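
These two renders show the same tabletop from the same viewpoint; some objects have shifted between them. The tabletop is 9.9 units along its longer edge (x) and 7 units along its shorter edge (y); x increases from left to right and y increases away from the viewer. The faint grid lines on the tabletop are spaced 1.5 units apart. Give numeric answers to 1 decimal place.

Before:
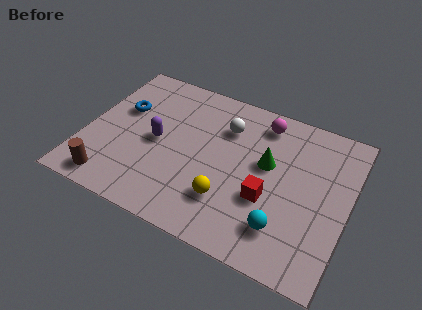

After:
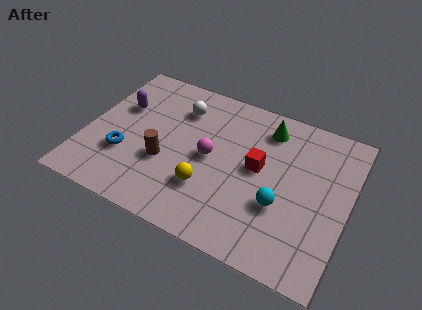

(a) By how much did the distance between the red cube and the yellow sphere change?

+0.8

The distance was about 1.6 in the first image and 2.4 in the second, so they moved 0.8 units further apart.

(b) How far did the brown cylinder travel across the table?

2.5

From (1.3, 0.9) to (3.1, 2.6), the brown cylinder covered √(1.8² + 1.7²) ≈ 2.5 units.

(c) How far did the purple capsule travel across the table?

1.9

The purple capsule was near (2.7, 3.4) before and (1.1, 4.5) after, so it travelled √(1.6² + 1.1²) ≈ 1.9 units.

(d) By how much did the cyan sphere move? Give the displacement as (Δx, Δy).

(-0.2, 0.9)

The cyan sphere started near (7.7, 1.6) and ended near (7.5, 2.5).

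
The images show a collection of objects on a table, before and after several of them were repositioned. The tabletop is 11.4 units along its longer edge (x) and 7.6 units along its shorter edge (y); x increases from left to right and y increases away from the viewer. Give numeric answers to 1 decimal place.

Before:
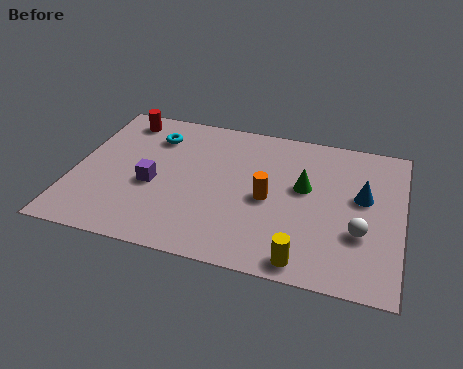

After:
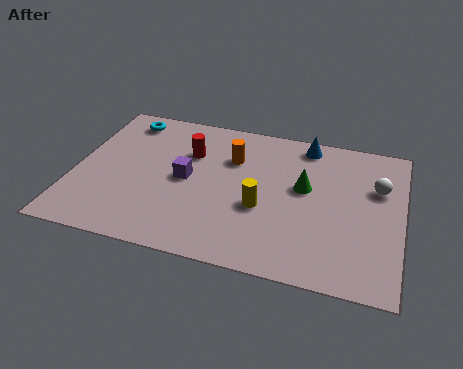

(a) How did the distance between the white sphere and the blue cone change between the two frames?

+1.3

They were about 1.8 units apart before and 3.1 after — 1.3 units further apart.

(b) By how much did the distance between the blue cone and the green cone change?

+0.3

They were about 2.0 units apart before and 2.3 after — 0.3 units further apart.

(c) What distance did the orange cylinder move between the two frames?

2.3

The orange cylinder moved from about (6.8, 3.5) to (5.4, 5.3), a distance of √(1.4² + 1.8²) ≈ 2.3.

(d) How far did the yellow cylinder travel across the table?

2.7

The yellow cylinder was near (8.2, 0.8) before and (6.6, 3.0) after, so it travelled √(1.6² + 2.2²) ≈ 2.7 units.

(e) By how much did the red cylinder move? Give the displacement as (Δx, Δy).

(2.5, -1.3)

The red cylinder was at about (1.4, 6.5) and moved to about (3.9, 5.2).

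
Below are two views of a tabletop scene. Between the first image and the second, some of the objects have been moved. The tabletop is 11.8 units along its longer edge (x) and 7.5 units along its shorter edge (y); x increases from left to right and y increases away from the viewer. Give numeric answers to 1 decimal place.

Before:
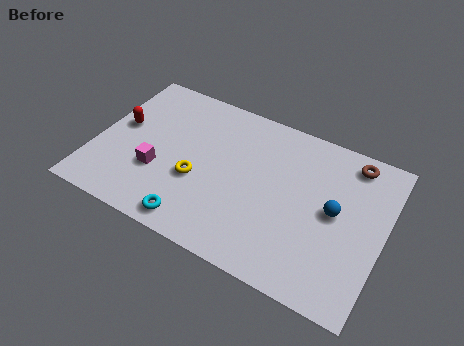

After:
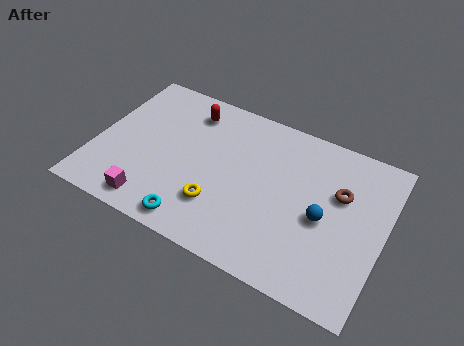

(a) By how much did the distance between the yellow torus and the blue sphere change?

-1.3

Before: roughly 5.6 units apart; after: 4.3. That's 1.3 units closer together.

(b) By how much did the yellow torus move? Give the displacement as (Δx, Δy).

(1.0, -0.8)

From the two frames, the yellow torus sits at roughly (4.3, 2.9) before and (5.3, 2.1) after.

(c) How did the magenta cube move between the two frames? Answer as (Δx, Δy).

(0.0, -1.6)

From the two frames, the magenta cube sits at roughly (2.7, 2.6) before and (2.7, 1.0) after.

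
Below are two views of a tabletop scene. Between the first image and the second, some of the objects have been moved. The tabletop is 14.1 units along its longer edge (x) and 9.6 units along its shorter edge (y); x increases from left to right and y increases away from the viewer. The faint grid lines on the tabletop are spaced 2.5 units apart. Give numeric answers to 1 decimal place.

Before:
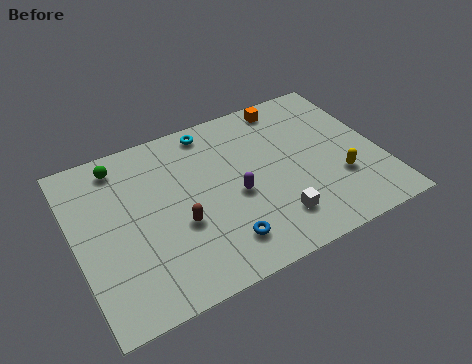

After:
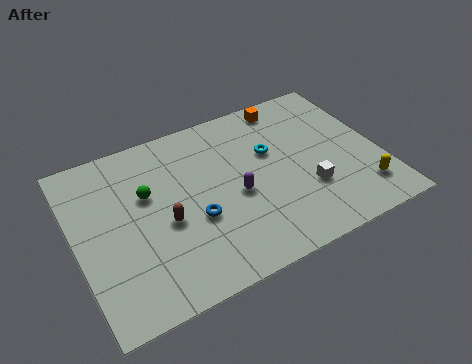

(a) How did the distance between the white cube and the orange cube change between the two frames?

-1.2

Before: roughly 6.6 units apart; after: 5.4. That's 1.2 units closer together.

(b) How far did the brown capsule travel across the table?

0.7

The brown capsule was near (4.6, 3.7) before and (4.0, 4.1) after, so it travelled √(0.6² + 0.4²) ≈ 0.7 units.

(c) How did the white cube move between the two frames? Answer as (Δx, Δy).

(1.7, 1.0)

The white cube was at about (8.8, 2.1) and moved to about (10.5, 3.1).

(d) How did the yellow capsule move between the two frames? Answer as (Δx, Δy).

(0.9, -1.1)

The yellow capsule started near (12.0, 3.1) and ended near (12.9, 2.0).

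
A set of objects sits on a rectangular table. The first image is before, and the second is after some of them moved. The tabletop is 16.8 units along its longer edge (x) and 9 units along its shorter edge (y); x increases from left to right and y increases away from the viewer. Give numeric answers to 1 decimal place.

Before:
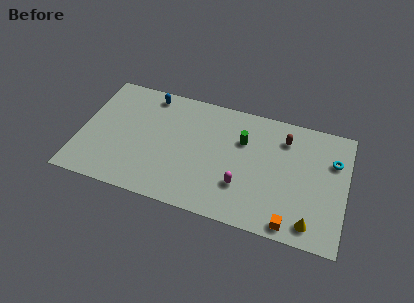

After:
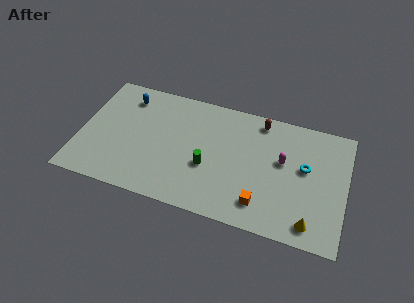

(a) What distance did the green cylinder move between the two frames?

3.3

From (10.2, 6.1) to (8.2, 3.5), the green cylinder covered √(2.0² + 2.6²) ≈ 3.3 units.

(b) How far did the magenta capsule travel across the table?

3.5

The magenta capsule moved from about (10.4, 2.7) to (12.8, 5.3), a distance of √(2.4² + 2.6²) ≈ 3.5.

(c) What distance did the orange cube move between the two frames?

2.1

The orange cube moved from about (13.6, 0.9) to (11.7, 1.8), a distance of √(1.9² + 0.9²) ≈ 2.1.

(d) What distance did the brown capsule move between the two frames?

1.8

The brown capsule moved from about (12.8, 7.0) to (11.2, 7.9), a distance of √(1.6² + 0.9²) ≈ 1.8.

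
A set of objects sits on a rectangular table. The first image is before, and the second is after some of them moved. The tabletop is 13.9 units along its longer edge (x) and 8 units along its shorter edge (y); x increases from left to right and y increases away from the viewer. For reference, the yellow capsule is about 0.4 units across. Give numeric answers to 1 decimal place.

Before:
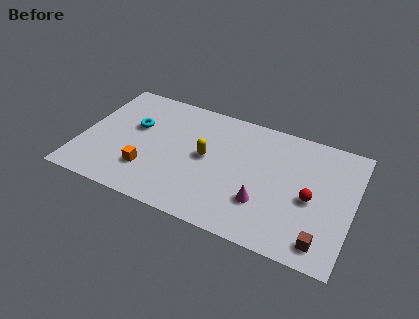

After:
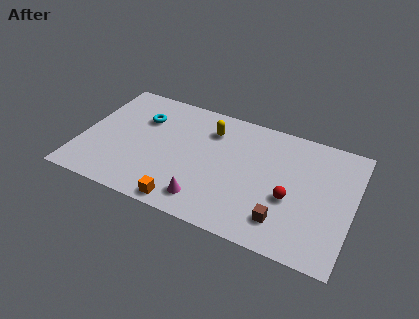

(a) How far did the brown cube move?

2.1

The brown cube was near (12.6, 1.2) before and (10.6, 1.7) after, so it travelled √(2.0² + 0.5²) ≈ 2.1 units.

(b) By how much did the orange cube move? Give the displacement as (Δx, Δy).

(2.1, -1.4)

The orange cube started near (3.6, 2.2) and ended near (5.7, 0.8).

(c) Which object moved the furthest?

the magenta cone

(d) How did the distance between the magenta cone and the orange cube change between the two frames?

-4.7

They were about 5.9 units apart before and 1.2 after — 4.7 units closer together.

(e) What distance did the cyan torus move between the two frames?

0.8

The cyan torus was near (2.6, 4.9) before and (2.9, 5.6) after, so it travelled √(0.3² + 0.7²) ≈ 0.8 units.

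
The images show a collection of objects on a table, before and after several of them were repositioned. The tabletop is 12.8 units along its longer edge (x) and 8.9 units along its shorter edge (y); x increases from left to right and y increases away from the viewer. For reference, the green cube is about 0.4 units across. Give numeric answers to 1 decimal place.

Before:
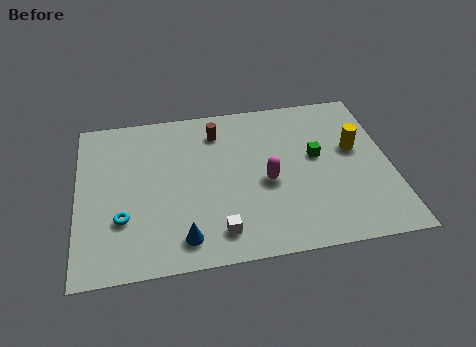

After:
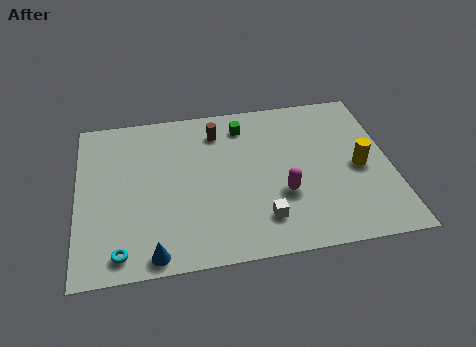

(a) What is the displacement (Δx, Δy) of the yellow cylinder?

(0.1, -1.1)

The yellow cylinder was at about (11.4, 5.2) and moved to about (11.5, 4.1).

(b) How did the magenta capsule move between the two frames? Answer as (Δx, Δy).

(0.6, -0.8)

The magenta capsule was at about (7.7, 3.9) and moved to about (8.3, 3.1).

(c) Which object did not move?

the brown cylinder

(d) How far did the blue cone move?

1.3

The blue cone moved from about (4.2, 1.4) to (3.0, 0.8), a distance of √(1.2² + 0.6²) ≈ 1.3.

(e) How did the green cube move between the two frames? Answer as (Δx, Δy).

(-2.9, 2.3)

The green cube started near (9.8, 5.0) and ended near (6.9, 7.3).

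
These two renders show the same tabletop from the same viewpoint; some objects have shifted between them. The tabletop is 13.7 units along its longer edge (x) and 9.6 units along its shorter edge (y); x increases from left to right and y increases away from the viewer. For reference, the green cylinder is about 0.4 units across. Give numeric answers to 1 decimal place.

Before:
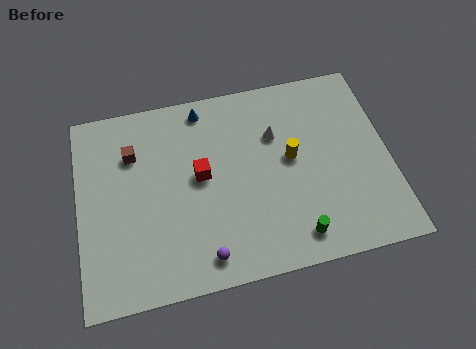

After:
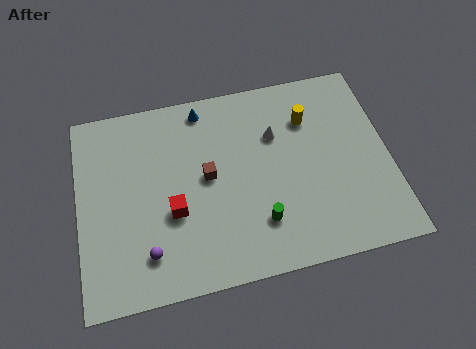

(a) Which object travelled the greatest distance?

the brown cube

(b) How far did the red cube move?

2.0

The red cube was near (5.4, 5.2) before and (4.1, 3.7) after, so it travelled √(1.3² + 1.5²) ≈ 2.0 units.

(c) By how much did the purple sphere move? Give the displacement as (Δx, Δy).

(-2.4, 0.7)

The purple sphere started near (5.3, 1.3) and ended near (2.9, 2.0).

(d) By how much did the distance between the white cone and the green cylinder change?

-0.9

They were about 5.1 units apart before and 4.2 after — 0.9 units closer together.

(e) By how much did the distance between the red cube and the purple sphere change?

-1.8

The distance was about 3.9 in the first image and 2.1 in the second, so they moved 1.8 units closer together.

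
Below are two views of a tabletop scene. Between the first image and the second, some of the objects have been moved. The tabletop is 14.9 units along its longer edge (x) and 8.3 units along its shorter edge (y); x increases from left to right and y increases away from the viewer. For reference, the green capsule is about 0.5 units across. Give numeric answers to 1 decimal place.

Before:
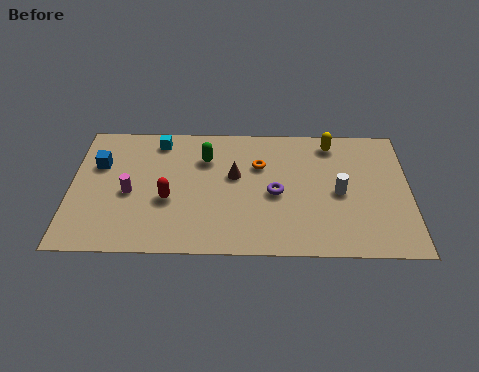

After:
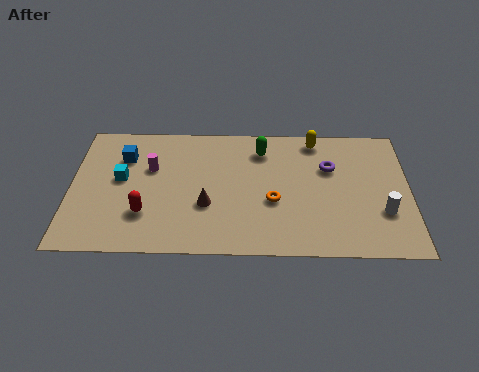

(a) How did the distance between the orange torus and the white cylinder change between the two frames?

+0.9

The distance was about 3.9 in the first image and 4.8 in the second, so they moved 0.9 units further apart.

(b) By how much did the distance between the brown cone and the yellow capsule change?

+1.6

The distance was about 4.8 in the first image and 6.4 in the second, so they moved 1.6 units further apart.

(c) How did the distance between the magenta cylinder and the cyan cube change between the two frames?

-2.1

The distance was about 3.6 in the first image and 1.5 in the second, so they moved 2.1 units closer together.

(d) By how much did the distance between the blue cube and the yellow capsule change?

-1.8

Before: roughly 10.4 units apart; after: 8.6. That's 1.8 units closer together.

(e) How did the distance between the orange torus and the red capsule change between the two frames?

+1.1

They were about 4.6 units apart before and 5.7 after — 1.1 units further apart.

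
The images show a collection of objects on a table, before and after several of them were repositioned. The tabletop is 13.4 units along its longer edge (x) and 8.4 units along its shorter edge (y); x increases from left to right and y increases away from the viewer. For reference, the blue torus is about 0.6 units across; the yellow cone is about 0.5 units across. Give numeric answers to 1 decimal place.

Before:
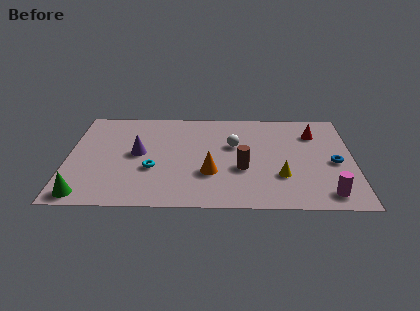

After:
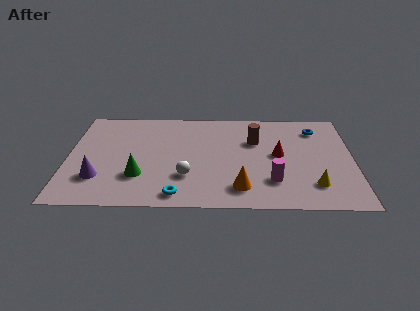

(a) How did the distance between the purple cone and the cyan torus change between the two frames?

+2.4

They were about 1.5 units apart before and 3.9 after — 2.4 units further apart.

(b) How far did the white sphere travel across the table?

3.5

From (7.8, 5.2) to (5.6, 2.5), the white sphere covered √(2.2² + 2.7²) ≈ 3.5 units.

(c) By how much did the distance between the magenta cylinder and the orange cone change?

-4.0

Before: roughly 5.6 units apart; after: 1.6. That's 4.0 units closer together.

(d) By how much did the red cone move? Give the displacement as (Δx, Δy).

(-1.7, -1.9)

From the two frames, the red cone sits at roughly (11.6, 6.3) before and (9.9, 4.4) after.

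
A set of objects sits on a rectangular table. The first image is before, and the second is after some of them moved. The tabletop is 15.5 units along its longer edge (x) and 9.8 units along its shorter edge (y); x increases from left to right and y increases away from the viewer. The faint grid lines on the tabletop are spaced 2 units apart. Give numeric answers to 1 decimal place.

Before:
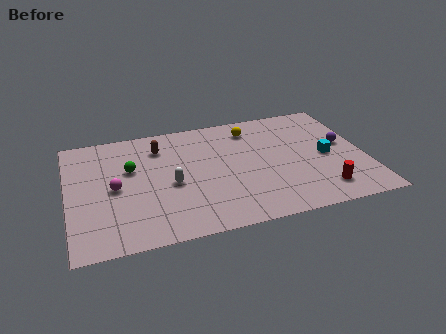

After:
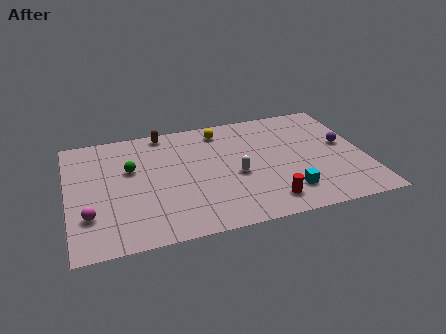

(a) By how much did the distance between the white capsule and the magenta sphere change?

+4.9

The distance was about 2.9 in the first image and 7.8 in the second, so they moved 4.9 units further apart.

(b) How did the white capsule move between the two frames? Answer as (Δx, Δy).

(3.4, -0.1)

The white capsule started near (5.3, 4.3) and ended near (8.7, 4.2).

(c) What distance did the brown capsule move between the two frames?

1.3

The brown capsule was near (4.9, 7.6) before and (5.2, 8.9) after, so it travelled √(0.3² + 1.3²) ≈ 1.3 units.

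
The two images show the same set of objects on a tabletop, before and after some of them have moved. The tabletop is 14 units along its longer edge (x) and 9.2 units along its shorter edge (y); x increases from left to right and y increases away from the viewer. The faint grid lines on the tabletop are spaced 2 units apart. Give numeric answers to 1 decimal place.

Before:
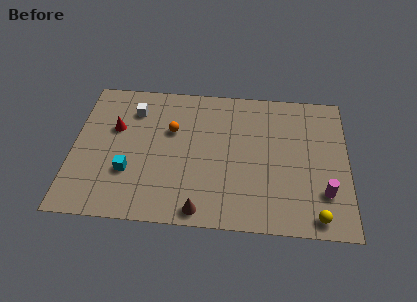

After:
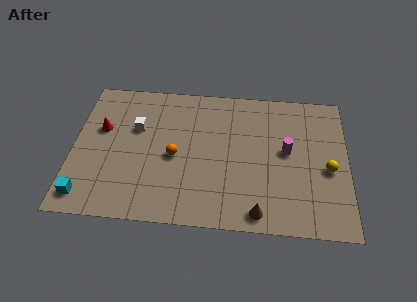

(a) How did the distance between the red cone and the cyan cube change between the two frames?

+1.5

The distance was about 2.9 in the first image and 4.4 in the second, so they moved 1.5 units further apart.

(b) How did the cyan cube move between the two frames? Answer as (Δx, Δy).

(-2.1, -1.7)

The cyan cube was at about (2.9, 3.0) and moved to about (0.8, 1.3).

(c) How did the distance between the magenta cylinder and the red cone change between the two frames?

-1.7

Before: roughly 11.2 units apart; after: 9.5. That's 1.7 units closer together.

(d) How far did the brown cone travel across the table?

2.9

The brown cone was near (6.6, 0.9) before and (9.5, 1.0) after, so it travelled √(2.9² + 0.1²) ≈ 2.9 units.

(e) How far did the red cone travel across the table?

0.7

The red cone was near (2.1, 5.8) before and (1.4, 5.7) after, so it travelled √(0.7² + 0.1²) ≈ 0.7 units.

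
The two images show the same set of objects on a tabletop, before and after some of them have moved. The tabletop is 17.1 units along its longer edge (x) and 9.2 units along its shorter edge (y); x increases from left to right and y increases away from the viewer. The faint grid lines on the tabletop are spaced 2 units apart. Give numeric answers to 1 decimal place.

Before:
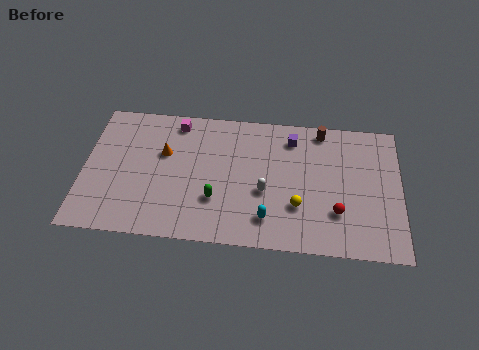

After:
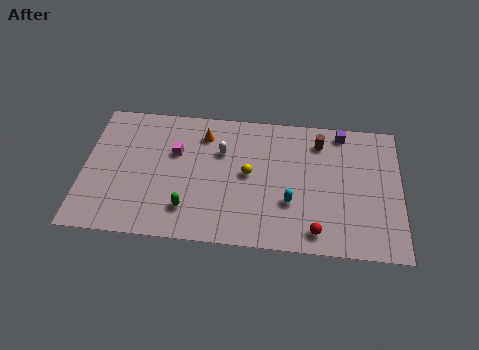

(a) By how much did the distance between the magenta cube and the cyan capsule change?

-1.1

Before: roughly 8.0 units apart; after: 6.9. That's 1.1 units closer together.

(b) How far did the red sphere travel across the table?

1.8

From (13.7, 2.7) to (12.6, 1.3), the red sphere covered √(1.1² + 1.4²) ≈ 1.8 units.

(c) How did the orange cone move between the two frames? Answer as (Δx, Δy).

(2.1, 1.5)

The orange cone started near (4.3, 5.8) and ended near (6.4, 7.3).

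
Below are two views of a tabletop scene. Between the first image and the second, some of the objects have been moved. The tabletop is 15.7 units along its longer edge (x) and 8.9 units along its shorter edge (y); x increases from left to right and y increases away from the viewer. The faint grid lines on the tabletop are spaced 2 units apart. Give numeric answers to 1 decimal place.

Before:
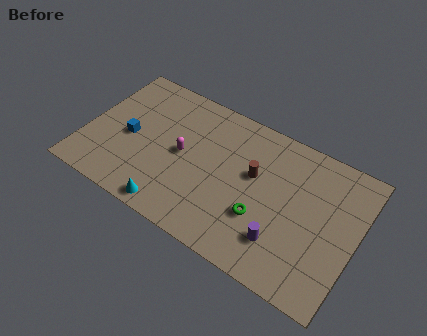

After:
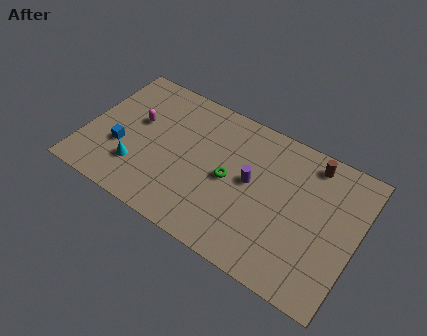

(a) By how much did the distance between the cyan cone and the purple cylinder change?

+0.4

The distance was about 6.3 in the first image and 6.7 in the second, so they moved 0.4 units further apart.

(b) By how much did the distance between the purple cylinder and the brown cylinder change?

+0.5

Before: roughly 3.7 units apart; after: 4.2. That's 0.5 units further apart.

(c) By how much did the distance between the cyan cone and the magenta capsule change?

-0.7

Before: roughly 3.6 units apart; after: 2.9. That's 0.7 units closer together.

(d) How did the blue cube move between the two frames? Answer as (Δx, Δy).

(-0.3, -0.9)

The blue cube started near (2.5, 4.1) and ended near (2.2, 3.2).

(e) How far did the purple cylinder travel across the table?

3.4

From (11.8, 2.2) to (9.6, 4.8), the purple cylinder covered √(2.2² + 2.6²) ≈ 3.4 units.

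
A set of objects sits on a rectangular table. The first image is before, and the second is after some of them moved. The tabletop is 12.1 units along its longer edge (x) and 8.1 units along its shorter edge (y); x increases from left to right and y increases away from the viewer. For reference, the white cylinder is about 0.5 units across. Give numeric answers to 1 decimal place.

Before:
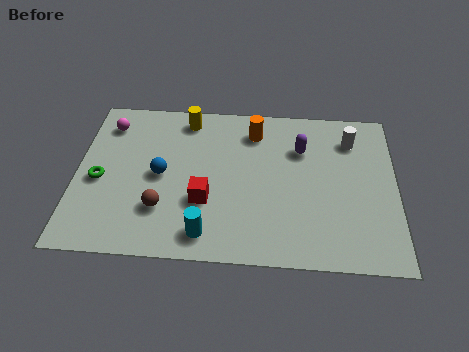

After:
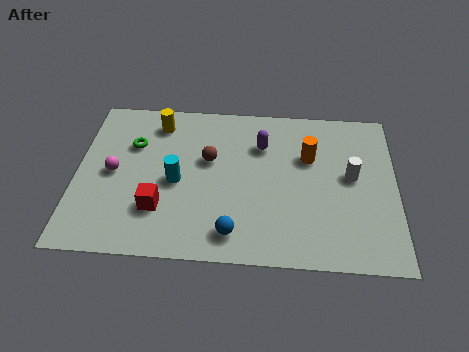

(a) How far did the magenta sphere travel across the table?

2.5

The magenta sphere moved from about (1.1, 6.5) to (1.4, 4.0), a distance of √(0.3² + 2.5²) ≈ 2.5.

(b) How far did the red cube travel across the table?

1.8

From (4.9, 2.8) to (3.2, 2.3), the red cube covered √(1.7² + 0.5²) ≈ 1.8 units.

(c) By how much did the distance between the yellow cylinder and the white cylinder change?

+1.4

They were about 6.3 units apart before and 7.7 after — 1.4 units further apart.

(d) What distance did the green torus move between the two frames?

2.2

The green torus moved from about (0.9, 3.6) to (2.1, 5.5), a distance of √(1.2² + 1.9²) ≈ 2.2.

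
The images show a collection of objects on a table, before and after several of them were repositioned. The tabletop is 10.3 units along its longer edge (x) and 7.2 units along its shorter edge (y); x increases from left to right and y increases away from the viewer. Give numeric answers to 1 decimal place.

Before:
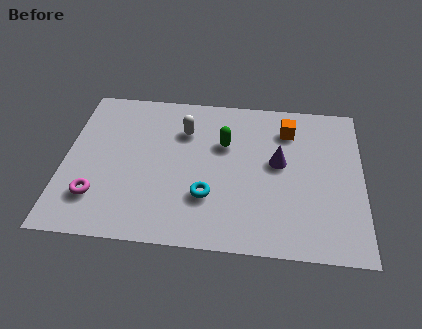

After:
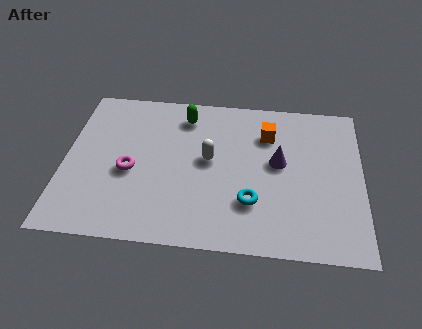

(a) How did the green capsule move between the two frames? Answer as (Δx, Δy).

(-1.4, 1.2)

From the two frames, the green capsule sits at roughly (5.5, 4.7) before and (4.1, 5.9) after.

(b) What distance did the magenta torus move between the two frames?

1.7

The magenta torus moved from about (1.2, 1.8) to (2.3, 3.1), a distance of √(1.1² + 1.3²) ≈ 1.7.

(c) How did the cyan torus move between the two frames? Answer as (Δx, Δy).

(1.5, -0.1)

From the two frames, the cyan torus sits at roughly (5.0, 2.2) before and (6.5, 2.1) after.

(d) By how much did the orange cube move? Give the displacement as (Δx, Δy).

(-0.7, -0.3)

The orange cube was at about (7.7, 5.6) and moved to about (7.0, 5.3).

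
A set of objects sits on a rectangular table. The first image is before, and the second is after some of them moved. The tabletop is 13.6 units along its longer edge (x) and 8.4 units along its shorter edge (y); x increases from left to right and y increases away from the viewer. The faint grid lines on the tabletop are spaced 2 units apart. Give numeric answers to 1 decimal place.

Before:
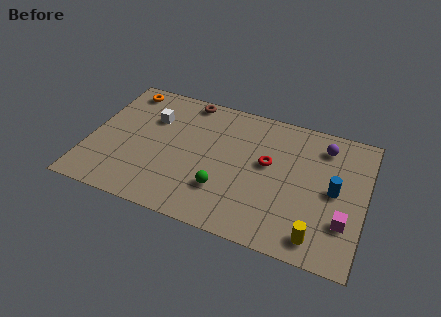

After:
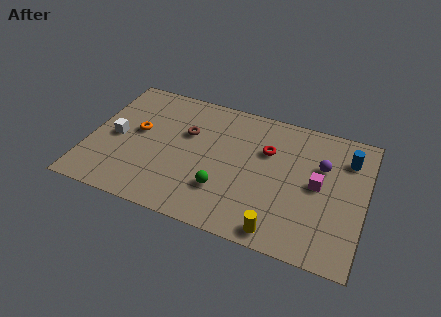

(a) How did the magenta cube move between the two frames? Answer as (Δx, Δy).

(-1.4, 1.8)

The magenta cube started near (12.7, 2.5) and ended near (11.3, 4.3).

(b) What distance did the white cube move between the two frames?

2.4

The white cube was near (2.9, 5.8) before and (1.3, 4.0) after, so it travelled √(1.6² + 1.8²) ≈ 2.4 units.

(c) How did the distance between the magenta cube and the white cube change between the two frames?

-0.3

The distance was about 10.3 in the first image and 10.0 in the second, so they moved 0.3 units closer together.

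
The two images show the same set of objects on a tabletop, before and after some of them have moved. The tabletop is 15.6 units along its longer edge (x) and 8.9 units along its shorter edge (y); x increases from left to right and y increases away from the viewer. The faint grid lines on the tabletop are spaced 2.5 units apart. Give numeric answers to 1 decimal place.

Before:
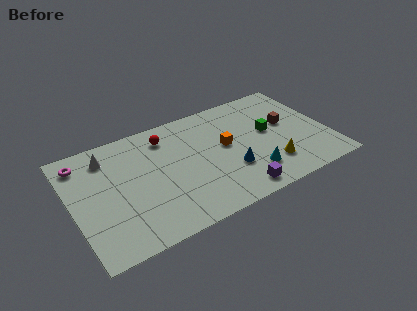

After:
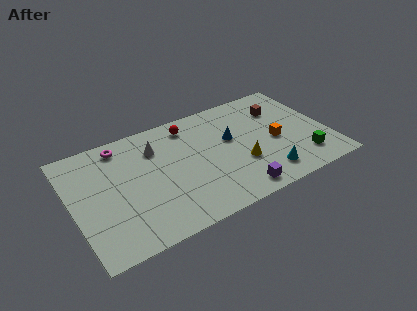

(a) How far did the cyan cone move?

0.9

The cyan cone was near (10.6, 2.1) before and (11.4, 1.6) after, so it travelled √(0.8² + 0.5²) ≈ 0.9 units.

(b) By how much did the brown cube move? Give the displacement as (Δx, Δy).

(-0.2, 1.4)

The brown cube was at about (13.3, 5.1) and moved to about (13.1, 6.5).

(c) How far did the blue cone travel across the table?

2.4

The blue cone moved from about (9.4, 2.9) to (9.8, 5.3), a distance of √(0.4² + 2.4²) ≈ 2.4.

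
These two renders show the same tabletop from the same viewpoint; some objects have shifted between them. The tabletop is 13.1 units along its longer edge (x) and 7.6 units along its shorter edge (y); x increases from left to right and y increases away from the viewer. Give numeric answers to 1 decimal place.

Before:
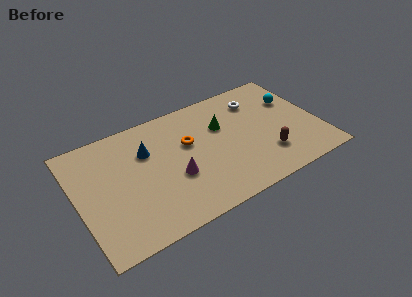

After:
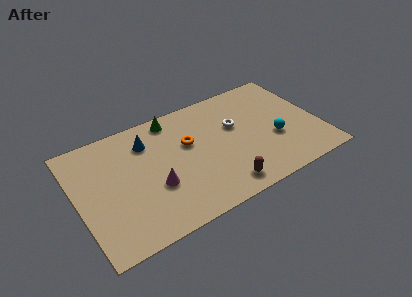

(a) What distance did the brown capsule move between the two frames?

2.8

The brown capsule was near (10.0, 2.0) before and (7.4, 1.1) after, so it travelled √(2.6² + 0.9²) ≈ 2.8 units.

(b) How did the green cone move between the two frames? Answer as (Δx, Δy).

(-2.5, 1.7)

From the two frames, the green cone sits at roughly (8.0, 5.0) before and (5.5, 6.7) after.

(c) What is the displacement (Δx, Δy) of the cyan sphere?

(-1.4, -2.2)

From the two frames, the cyan sphere sits at roughly (12.0, 5.1) before and (10.6, 2.9) after.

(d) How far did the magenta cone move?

1.1

The magenta cone was near (5.1, 2.9) before and (4.0, 2.8) after, so it travelled √(1.1² + 0.1²) ≈ 1.1 units.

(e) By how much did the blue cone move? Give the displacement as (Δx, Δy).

(0.1, 0.6)

The blue cone was at about (3.9, 5.2) and moved to about (4.0, 5.8).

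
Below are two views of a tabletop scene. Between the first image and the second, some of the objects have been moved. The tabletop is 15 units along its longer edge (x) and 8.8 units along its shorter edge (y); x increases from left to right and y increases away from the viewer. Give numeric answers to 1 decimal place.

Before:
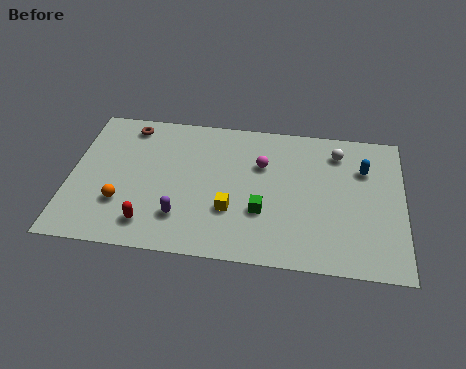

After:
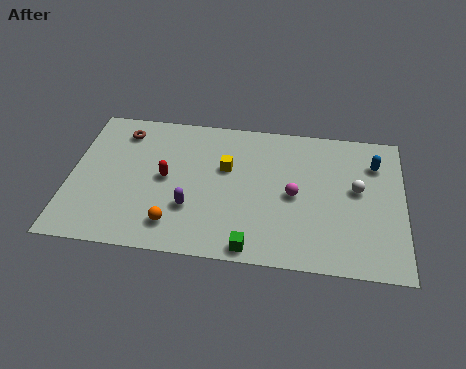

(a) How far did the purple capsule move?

0.7

The purple capsule was near (5.1, 2.2) before and (5.5, 2.8) after, so it travelled √(0.4² + 0.6²) ≈ 0.7 units.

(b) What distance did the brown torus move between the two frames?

0.5

The brown torus moved from about (2.5, 7.6) to (2.2, 7.2), a distance of √(0.3² + 0.4²) ≈ 0.5.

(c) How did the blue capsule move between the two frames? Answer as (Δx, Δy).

(0.5, 0.4)

The blue capsule started near (13.2, 6.2) and ended near (13.7, 6.6).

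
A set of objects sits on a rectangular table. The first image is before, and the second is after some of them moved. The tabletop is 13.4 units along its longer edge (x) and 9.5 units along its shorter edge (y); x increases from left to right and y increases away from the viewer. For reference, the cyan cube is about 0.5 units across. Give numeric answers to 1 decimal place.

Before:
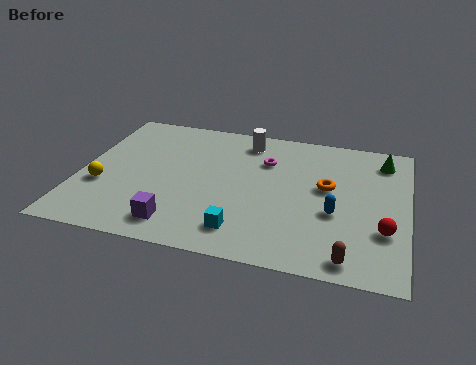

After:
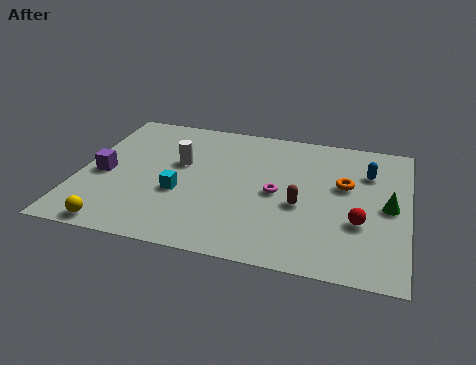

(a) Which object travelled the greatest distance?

the purple cube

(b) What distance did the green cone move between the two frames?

3.2

The green cone was near (12.3, 7.8) before and (12.6, 4.6) after, so it travelled √(0.3² + 3.2²) ≈ 3.2 units.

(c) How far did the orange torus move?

0.8

The orange torus moved from about (10.1, 5.4) to (10.8, 5.7), a distance of √(0.7² + 0.3²) ≈ 0.8.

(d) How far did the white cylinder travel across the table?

3.5

The white cylinder moved from about (6.6, 8.0) to (4.0, 5.7), a distance of √(2.6² + 2.3²) ≈ 3.5.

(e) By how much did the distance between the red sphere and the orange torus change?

-0.9

Before: roughly 3.4 units apart; after: 2.5. That's 0.9 units closer together.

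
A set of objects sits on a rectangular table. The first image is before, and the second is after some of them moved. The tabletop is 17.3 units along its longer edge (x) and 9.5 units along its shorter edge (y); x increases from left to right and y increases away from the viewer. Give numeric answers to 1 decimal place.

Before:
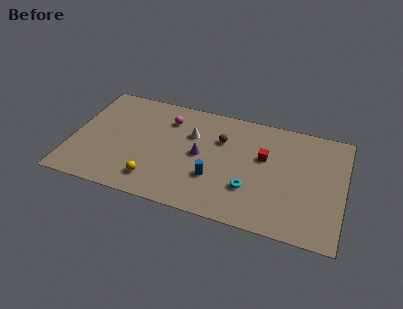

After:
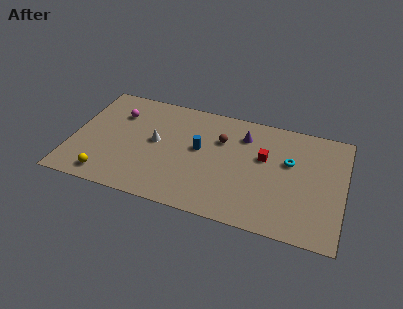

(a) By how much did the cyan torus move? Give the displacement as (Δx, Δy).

(2.3, 3.0)

The cyan torus started near (11.5, 2.9) and ended near (13.8, 5.9).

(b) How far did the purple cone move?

3.6

From (8.2, 4.8) to (10.8, 7.3), the purple cone covered √(2.6² + 2.5²) ≈ 3.6 units.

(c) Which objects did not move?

the red cube and the brown sphere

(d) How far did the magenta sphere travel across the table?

3.2

From (5.9, 7.3) to (2.7, 6.9), the magenta sphere covered √(3.2² + 0.4²) ≈ 3.2 units.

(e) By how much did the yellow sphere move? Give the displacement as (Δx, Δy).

(-3.0, -0.5)

From the two frames, the yellow sphere sits at roughly (5.5, 1.8) before and (2.5, 1.3) after.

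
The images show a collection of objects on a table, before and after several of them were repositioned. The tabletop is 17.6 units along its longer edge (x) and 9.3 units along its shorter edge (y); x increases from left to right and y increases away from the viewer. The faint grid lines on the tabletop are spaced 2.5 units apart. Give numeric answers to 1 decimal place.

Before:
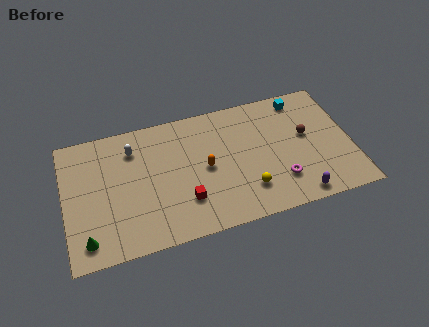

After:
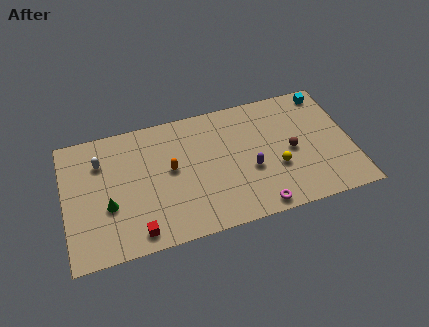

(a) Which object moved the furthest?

the purple capsule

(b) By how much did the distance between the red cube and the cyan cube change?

+4.7

The distance was about 9.4 in the first image and 14.1 in the second, so they moved 4.7 units further apart.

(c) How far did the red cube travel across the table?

3.3

From (7.2, 2.6) to (4.2, 1.2), the red cube covered √(3.0² + 1.4²) ≈ 3.3 units.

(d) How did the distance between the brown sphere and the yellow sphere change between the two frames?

-3.5

They were about 4.9 units apart before and 1.4 after — 3.5 units closer together.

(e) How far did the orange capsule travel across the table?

2.2

From (8.6, 4.6) to (6.5, 5.1), the orange capsule covered √(2.1² + 0.5²) ≈ 2.2 units.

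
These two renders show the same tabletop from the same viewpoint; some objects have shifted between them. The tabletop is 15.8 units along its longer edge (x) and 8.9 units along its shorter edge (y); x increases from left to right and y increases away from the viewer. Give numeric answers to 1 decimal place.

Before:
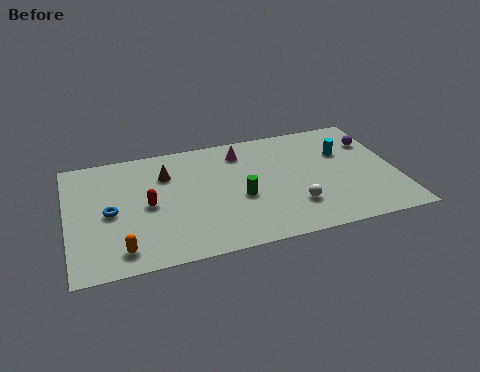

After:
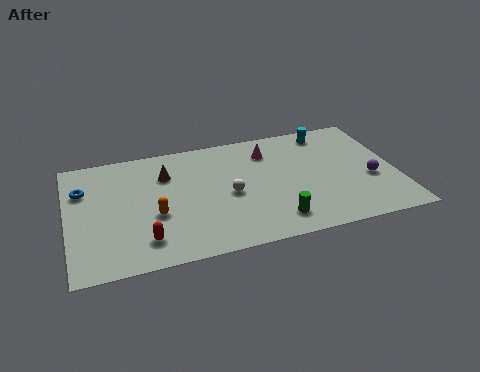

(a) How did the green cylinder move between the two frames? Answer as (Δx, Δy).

(1.5, -2.1)

The green cylinder started near (8.2, 3.7) and ended near (9.7, 1.6).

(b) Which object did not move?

the brown cone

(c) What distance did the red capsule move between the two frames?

2.5

From (3.8, 4.3) to (3.5, 1.8), the red capsule covered √(0.3² + 2.5²) ≈ 2.5 units.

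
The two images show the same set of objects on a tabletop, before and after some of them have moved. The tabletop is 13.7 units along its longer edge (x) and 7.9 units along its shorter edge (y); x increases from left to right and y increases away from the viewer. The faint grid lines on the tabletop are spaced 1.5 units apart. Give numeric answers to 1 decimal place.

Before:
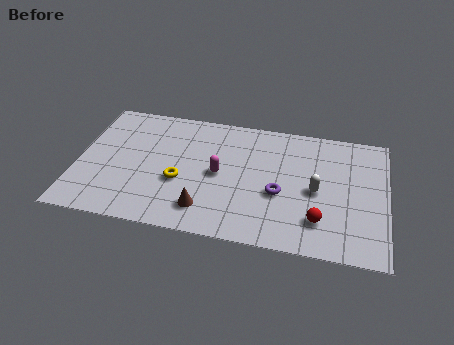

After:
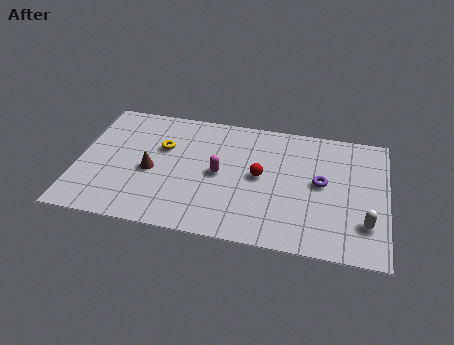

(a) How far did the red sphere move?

3.5

The red sphere moved from about (10.8, 1.9) to (8.1, 4.1), a distance of √(2.7² + 2.2²) ≈ 3.5.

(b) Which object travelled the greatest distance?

the red sphere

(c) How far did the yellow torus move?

2.2

The yellow torus moved from about (4.6, 3.1) to (3.7, 5.1), a distance of √(0.9² + 2.0²) ≈ 2.2.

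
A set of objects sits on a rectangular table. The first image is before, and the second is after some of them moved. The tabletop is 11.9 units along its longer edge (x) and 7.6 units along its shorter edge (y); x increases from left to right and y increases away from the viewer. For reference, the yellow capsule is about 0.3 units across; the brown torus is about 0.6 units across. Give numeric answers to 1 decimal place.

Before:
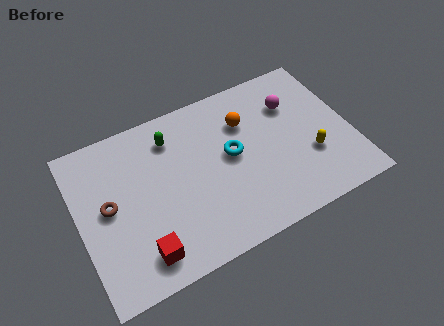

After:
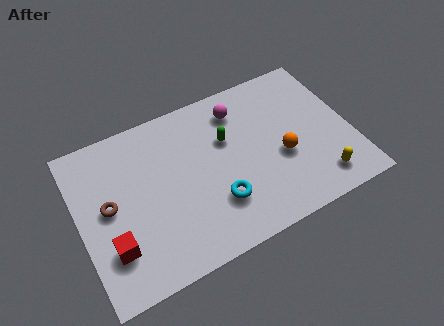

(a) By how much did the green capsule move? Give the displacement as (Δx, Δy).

(2.3, -1.1)

The green capsule started near (4.3, 6.0) and ended near (6.6, 4.9).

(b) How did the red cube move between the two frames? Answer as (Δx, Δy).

(-1.2, 0.8)

From the two frames, the red cube sits at roughly (2.4, 1.3) before and (1.2, 2.1) after.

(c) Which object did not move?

the brown torus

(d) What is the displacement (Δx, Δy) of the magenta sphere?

(-2.3, 0.7)

The magenta sphere was at about (9.6, 5.4) and moved to about (7.3, 6.1).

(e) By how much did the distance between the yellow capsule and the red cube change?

+1.3

Before: roughly 7.7 units apart; after: 9.0. That's 1.3 units further apart.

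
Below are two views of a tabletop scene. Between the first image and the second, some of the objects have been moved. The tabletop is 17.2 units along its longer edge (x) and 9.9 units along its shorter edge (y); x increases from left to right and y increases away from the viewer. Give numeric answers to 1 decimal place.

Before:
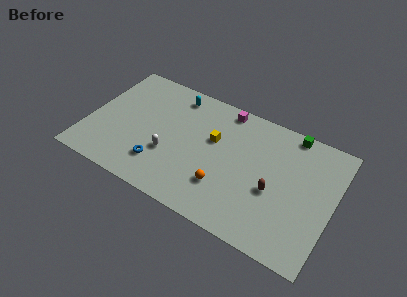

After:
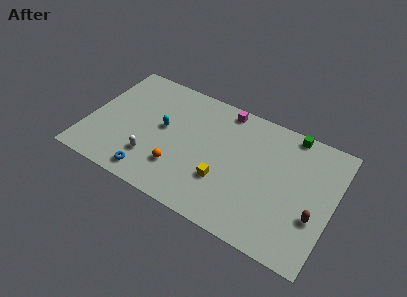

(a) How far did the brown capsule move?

3.0

From (13.2, 4.1) to (16.1, 3.5), the brown capsule covered √(2.9² + 0.6²) ≈ 3.0 units.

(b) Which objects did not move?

the magenta cube and the green cube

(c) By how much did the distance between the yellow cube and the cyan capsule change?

+1.2

The distance was about 3.9 in the first image and 5.1 in the second, so they moved 1.2 units further apart.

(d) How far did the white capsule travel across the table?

1.4

From (5.9, 3.5) to (4.8, 2.6), the white capsule covered √(1.1² + 0.9²) ≈ 1.4 units.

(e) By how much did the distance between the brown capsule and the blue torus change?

+3.4

The distance was about 8.0 in the first image and 11.4 in the second, so they moved 3.4 units further apart.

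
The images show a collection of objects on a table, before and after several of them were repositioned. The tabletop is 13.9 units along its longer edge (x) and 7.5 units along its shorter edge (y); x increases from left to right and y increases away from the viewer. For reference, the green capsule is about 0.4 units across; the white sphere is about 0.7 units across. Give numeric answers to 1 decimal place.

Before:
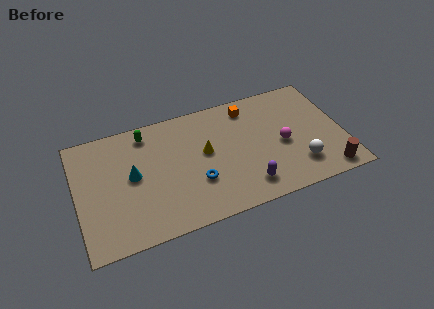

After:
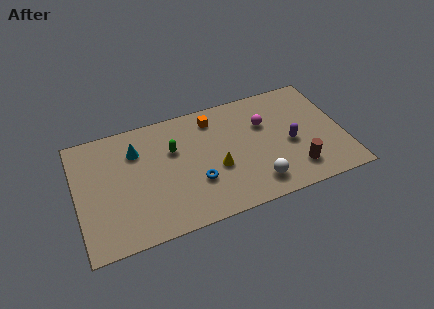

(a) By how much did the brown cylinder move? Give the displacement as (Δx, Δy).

(-1.6, 0.7)

The brown cylinder started near (12.8, 0.9) and ended near (11.2, 1.6).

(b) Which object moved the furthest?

the purple capsule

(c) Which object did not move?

the blue torus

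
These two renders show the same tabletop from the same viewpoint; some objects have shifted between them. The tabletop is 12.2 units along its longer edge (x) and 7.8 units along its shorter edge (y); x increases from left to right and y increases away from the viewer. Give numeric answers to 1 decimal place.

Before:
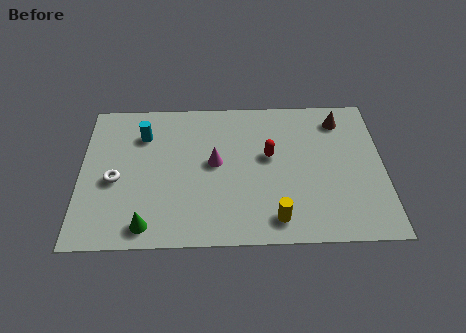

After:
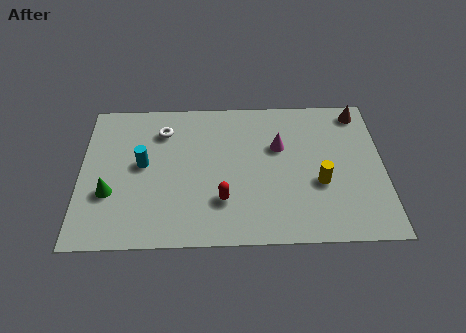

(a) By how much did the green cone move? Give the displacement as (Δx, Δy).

(-1.5, 1.7)

From the two frames, the green cone sits at roughly (2.7, 1.0) before and (1.2, 2.7) after.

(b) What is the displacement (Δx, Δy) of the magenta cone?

(2.6, 0.8)

The magenta cone started near (5.4, 4.2) and ended near (8.0, 5.0).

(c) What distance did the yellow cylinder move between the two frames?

2.5

The yellow cylinder was near (7.8, 1.2) before and (9.6, 3.0) after, so it travelled √(1.8² + 1.8²) ≈ 2.5 units.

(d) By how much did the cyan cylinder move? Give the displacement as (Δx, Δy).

(0.0, -1.6)

The cyan cylinder started near (2.5, 5.8) and ended near (2.5, 4.2).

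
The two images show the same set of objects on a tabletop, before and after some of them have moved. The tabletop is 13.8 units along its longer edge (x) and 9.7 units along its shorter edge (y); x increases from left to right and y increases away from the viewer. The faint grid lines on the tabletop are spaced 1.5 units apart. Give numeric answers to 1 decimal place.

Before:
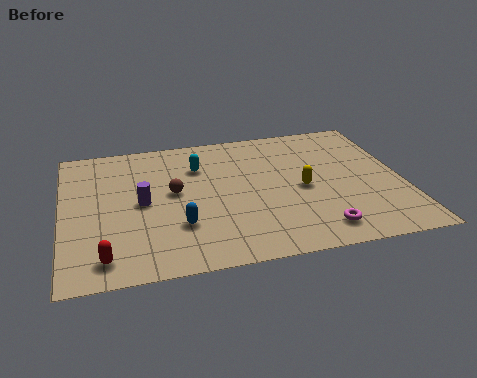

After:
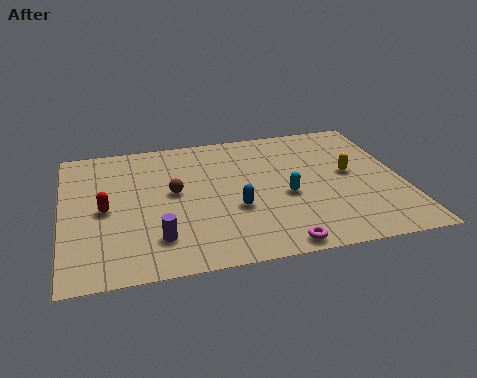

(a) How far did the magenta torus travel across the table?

1.8

The magenta torus was near (10.1, 1.5) before and (8.4, 0.8) after, so it travelled √(1.7² + 0.7²) ≈ 1.8 units.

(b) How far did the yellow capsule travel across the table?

2.1

The yellow capsule moved from about (9.7, 4.5) to (11.7, 5.2), a distance of √(2.0² + 0.7²) ≈ 2.1.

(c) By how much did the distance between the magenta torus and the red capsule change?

-0.8

The distance was about 8.5 in the first image and 7.7 in the second, so they moved 0.8 units closer together.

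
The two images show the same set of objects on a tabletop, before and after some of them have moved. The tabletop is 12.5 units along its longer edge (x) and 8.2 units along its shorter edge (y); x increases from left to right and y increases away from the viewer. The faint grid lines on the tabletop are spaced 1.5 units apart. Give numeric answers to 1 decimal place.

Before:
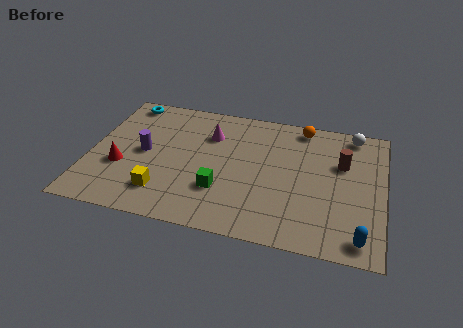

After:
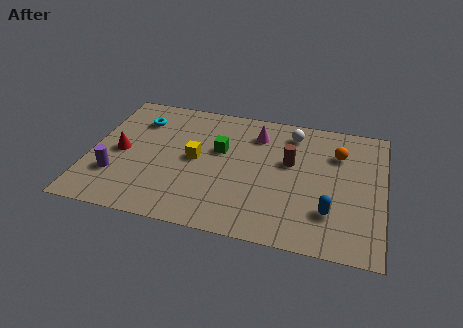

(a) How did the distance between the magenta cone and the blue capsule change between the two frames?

-2.9

They were about 8.2 units apart before and 5.3 after — 2.9 units closer together.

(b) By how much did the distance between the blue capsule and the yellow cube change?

-2.2

Before: roughly 8.3 units apart; after: 6.1. That's 2.2 units closer together.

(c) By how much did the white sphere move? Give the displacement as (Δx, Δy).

(-2.6, -0.5)

The white sphere started near (11.1, 7.3) and ended near (8.5, 6.8).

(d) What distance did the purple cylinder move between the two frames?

2.0

The purple cylinder moved from about (2.3, 4.1) to (1.2, 2.4), a distance of √(1.1² + 1.7²) ≈ 2.0.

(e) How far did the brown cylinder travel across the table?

2.2

The brown cylinder moved from about (10.7, 5.3) to (8.5, 4.9), a distance of √(2.2² + 0.4²) ≈ 2.2.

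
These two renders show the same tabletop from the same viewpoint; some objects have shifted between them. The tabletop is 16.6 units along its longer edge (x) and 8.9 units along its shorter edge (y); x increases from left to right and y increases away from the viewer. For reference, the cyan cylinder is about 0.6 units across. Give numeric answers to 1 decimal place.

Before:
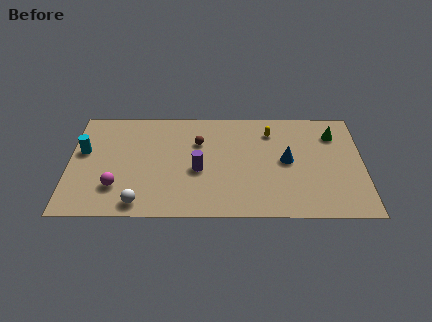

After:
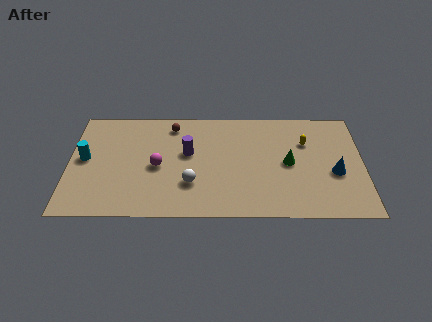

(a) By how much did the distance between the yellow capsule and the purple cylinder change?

+1.6

They were about 5.2 units apart before and 6.8 after — 1.6 units further apart.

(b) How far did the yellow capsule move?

2.2

The yellow capsule moved from about (11.4, 7.0) to (13.4, 6.1), a distance of √(2.0² + 0.9²) ≈ 2.2.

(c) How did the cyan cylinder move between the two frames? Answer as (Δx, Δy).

(0.1, -0.6)

The cyan cylinder started near (0.8, 5.3) and ended near (0.9, 4.7).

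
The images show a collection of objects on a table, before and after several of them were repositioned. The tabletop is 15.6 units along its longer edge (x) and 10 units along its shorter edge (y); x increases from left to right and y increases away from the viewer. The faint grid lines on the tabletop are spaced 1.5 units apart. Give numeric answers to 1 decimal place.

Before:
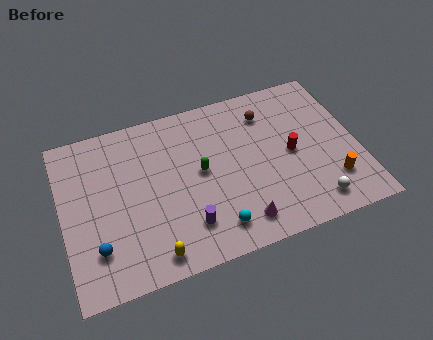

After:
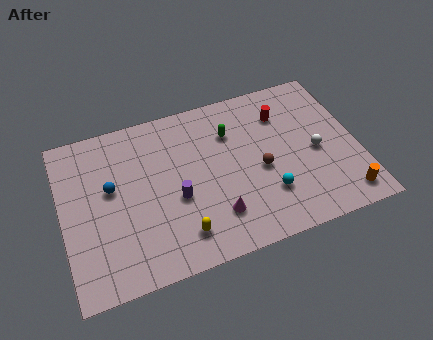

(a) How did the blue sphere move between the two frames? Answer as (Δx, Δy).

(1.0, 3.3)

From the two frames, the blue sphere sits at roughly (1.6, 2.5) before and (2.6, 5.8) after.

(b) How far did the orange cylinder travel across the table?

1.2

From (14.0, 2.5) to (14.5, 1.4), the orange cylinder covered √(0.5² + 1.1²) ≈ 1.2 units.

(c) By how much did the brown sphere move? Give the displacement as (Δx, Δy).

(-0.7, -3.4)

The brown sphere started near (11.1, 7.8) and ended near (10.4, 4.4).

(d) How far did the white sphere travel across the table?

3.1

The white sphere moved from about (12.9, 1.5) to (13.4, 4.6), a distance of √(0.5² + 3.1²) ≈ 3.1.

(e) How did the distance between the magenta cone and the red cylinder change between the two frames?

+2.0

Before: roughly 4.5 units apart; after: 6.5. That's 2.0 units further apart.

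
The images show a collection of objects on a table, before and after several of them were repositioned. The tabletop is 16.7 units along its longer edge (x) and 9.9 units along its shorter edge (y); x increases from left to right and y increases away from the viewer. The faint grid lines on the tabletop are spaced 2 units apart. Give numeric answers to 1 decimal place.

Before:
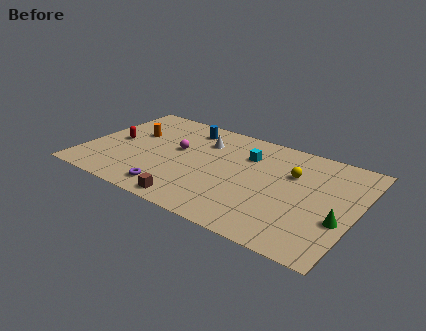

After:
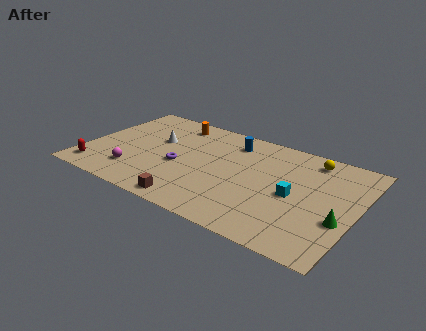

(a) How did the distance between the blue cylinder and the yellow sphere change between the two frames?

-2.2

Before: roughly 7.1 units apart; after: 4.9. That's 2.2 units closer together.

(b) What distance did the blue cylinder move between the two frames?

2.9

The blue cylinder moved from about (5.7, 8.2) to (8.6, 8.0), a distance of √(2.9² + 0.2²) ≈ 2.9.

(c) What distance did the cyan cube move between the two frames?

4.1

From (9.7, 7.1) to (13.0, 4.6), the cyan cube covered √(3.3² + 2.5²) ≈ 4.1 units.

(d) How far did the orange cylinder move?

3.1

From (2.6, 6.2) to (4.8, 8.4), the orange cylinder covered √(2.2² + 2.2²) ≈ 3.1 units.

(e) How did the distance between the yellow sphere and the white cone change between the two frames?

+4.0

Before: roughly 5.7 units apart; after: 9.7. That's 4.0 units further apart.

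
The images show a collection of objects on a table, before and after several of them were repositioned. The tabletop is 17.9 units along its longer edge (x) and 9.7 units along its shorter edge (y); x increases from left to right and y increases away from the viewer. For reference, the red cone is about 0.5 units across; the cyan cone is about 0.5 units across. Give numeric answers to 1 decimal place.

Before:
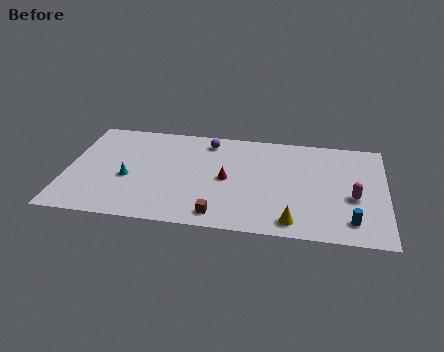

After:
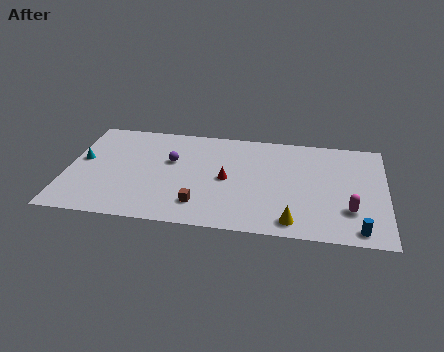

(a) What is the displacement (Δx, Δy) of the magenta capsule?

(-0.2, -1.2)

From the two frames, the magenta capsule sits at roughly (16.1, 4.0) before and (15.9, 2.8) after.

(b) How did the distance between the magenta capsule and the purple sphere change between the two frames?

+1.3

They were about 9.3 units apart before and 10.6 after — 1.3 units further apart.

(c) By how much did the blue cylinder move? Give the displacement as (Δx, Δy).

(0.4, -0.7)

The blue cylinder started near (16.0, 1.8) and ended near (16.4, 1.1).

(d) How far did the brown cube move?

1.4

The brown cube moved from about (8.7, 1.3) to (7.6, 2.1), a distance of √(1.1² + 0.8²) ≈ 1.4.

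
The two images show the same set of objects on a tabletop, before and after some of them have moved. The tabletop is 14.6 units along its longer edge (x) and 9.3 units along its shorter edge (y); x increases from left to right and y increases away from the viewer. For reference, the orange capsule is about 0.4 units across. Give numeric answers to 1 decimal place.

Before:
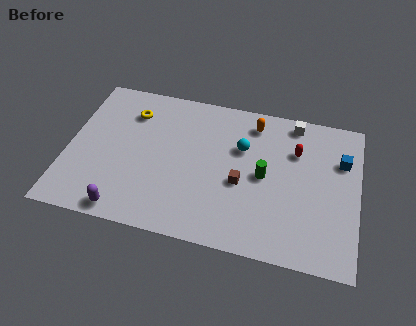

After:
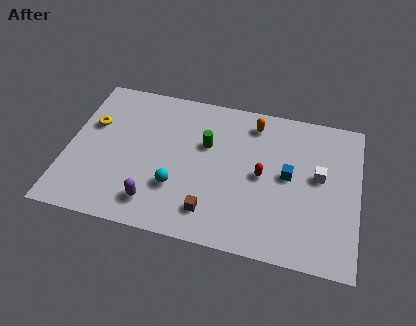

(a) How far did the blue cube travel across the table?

3.0

From (13.7, 6.4) to (11.1, 4.9), the blue cube covered √(2.6² + 1.5²) ≈ 3.0 units.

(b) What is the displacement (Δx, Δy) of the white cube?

(1.4, -3.1)

The white cube started near (11.2, 8.3) and ended near (12.6, 5.2).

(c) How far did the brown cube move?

2.5

The brown cube moved from about (8.8, 3.9) to (7.4, 1.8), a distance of √(1.4² + 2.1²) ≈ 2.5.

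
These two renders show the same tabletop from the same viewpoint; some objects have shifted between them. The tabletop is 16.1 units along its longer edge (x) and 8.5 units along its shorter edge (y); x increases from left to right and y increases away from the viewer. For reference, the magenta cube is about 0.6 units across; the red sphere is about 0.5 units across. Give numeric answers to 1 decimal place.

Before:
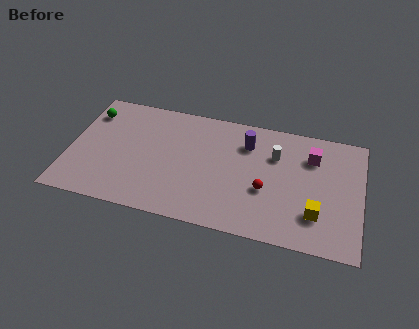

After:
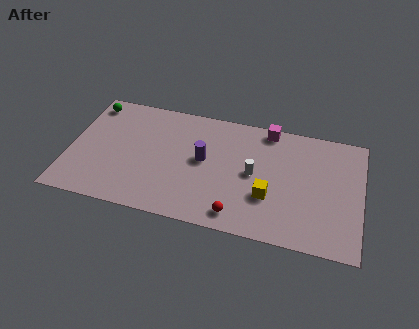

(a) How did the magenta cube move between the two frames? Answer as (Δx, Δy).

(-2.5, 1.4)

From the two frames, the magenta cube sits at roughly (13.3, 6.3) before and (10.8, 7.7) after.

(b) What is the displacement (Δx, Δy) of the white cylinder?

(-1.1, -1.6)

The white cylinder started near (11.3, 5.9) and ended near (10.2, 4.3).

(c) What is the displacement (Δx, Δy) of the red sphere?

(-1.4, -2.1)

From the two frames, the red sphere sits at roughly (10.9, 3.3) before and (9.5, 1.2) after.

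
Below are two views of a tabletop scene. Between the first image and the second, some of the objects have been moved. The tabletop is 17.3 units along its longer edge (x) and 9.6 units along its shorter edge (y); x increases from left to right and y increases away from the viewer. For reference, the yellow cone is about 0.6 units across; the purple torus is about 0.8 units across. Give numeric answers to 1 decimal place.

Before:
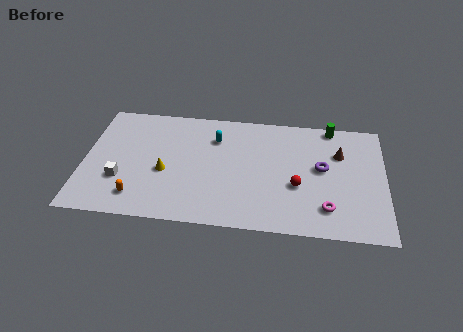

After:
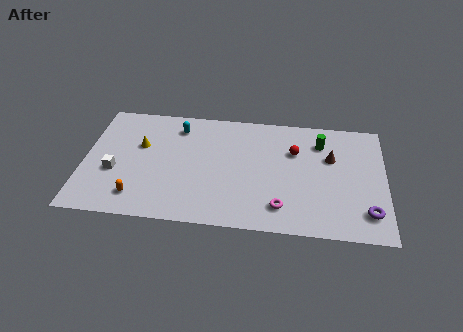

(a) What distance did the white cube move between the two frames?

0.7

The white cube moved from about (2.2, 3.1) to (1.8, 3.7), a distance of √(0.4² + 0.6²) ≈ 0.7.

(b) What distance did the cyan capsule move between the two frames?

2.3

The cyan capsule moved from about (7.5, 7.1) to (5.3, 7.8), a distance of √(2.2² + 0.7²) ≈ 2.3.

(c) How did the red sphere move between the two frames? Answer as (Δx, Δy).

(-0.2, 2.8)

The red sphere was at about (12.3, 3.7) and moved to about (12.1, 6.5).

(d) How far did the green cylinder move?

1.5

The green cylinder was near (14.2, 8.8) before and (13.6, 7.4) after, so it travelled √(0.6² + 1.4²) ≈ 1.5 units.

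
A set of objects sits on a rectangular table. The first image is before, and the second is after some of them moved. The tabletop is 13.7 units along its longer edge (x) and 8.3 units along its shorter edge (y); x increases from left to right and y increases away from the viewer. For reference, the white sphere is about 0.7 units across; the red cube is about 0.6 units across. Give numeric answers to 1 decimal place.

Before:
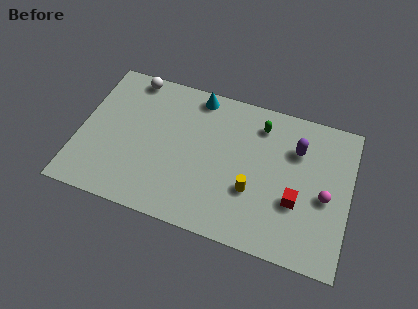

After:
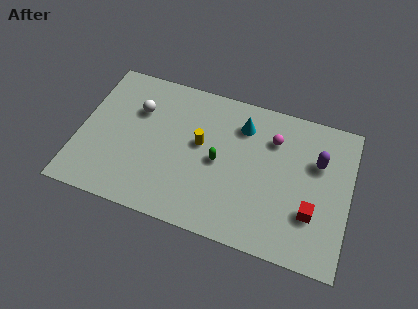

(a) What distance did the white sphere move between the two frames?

1.9

The white sphere was near (2.3, 7.5) before and (2.8, 5.7) after, so it travelled √(0.5² + 1.8²) ≈ 1.9 units.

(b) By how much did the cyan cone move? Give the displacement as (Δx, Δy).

(2.4, -1.0)

The cyan cone started near (5.7, 7.4) and ended near (8.1, 6.4).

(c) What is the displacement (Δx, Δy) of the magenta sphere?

(-2.8, 2.4)

The magenta sphere started near (12.5, 3.7) and ended near (9.7, 6.1).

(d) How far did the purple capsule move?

1.2

From (10.9, 5.9) to (12.0, 5.5), the purple capsule covered √(1.1² + 0.4²) ≈ 1.2 units.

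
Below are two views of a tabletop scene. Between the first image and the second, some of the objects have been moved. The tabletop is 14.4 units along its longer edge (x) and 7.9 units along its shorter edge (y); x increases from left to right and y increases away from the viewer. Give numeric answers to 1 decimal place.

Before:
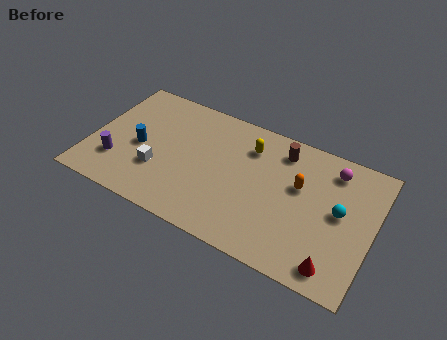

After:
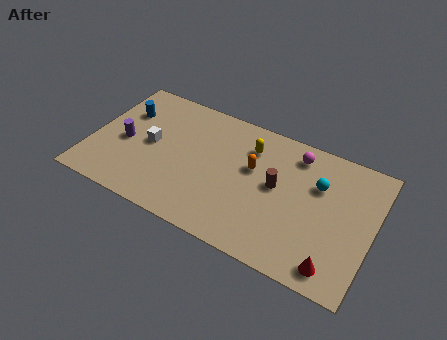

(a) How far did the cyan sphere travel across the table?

1.6

The cyan sphere was near (12.7, 4.2) before and (11.5, 5.3) after, so it travelled √(1.2² + 1.1²) ≈ 1.6 units.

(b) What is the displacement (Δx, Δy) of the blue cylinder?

(-1.1, 1.9)

The blue cylinder started near (2.5, 3.6) and ended near (1.4, 5.5).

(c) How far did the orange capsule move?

2.4

The orange capsule moved from about (10.6, 4.8) to (8.2, 4.8), a distance of √(2.4² + 0.0²) ≈ 2.4.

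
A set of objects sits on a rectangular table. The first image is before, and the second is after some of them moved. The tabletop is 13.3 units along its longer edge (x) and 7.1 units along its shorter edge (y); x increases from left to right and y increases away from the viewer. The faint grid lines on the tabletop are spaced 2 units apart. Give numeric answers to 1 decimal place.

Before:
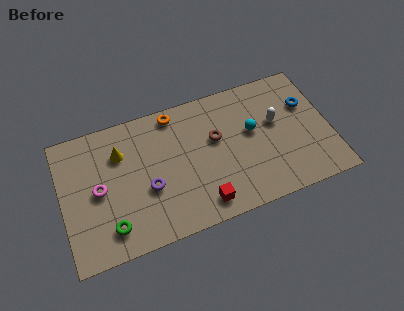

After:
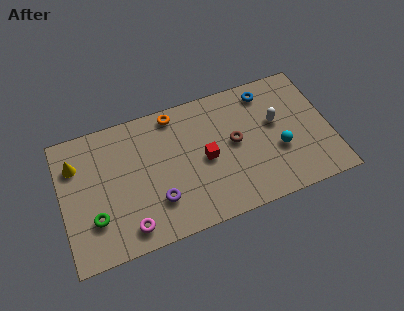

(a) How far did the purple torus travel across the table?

0.9

From (4.2, 2.8) to (4.6, 2.0), the purple torus covered √(0.4² + 0.8²) ≈ 0.9 units.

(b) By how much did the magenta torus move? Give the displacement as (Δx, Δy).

(1.3, -2.4)

From the two frames, the magenta torus sits at roughly (1.8, 3.5) before and (3.1, 1.1) after.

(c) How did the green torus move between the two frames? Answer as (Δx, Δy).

(-0.7, 0.7)

From the two frames, the green torus sits at roughly (2.2, 1.4) before and (1.5, 2.1) after.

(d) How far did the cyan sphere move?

1.8

The cyan sphere was near (9.5, 4.1) before and (10.7, 2.7) after, so it travelled √(1.2² + 1.4²) ≈ 1.8 units.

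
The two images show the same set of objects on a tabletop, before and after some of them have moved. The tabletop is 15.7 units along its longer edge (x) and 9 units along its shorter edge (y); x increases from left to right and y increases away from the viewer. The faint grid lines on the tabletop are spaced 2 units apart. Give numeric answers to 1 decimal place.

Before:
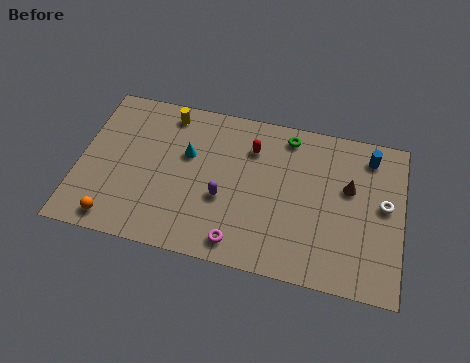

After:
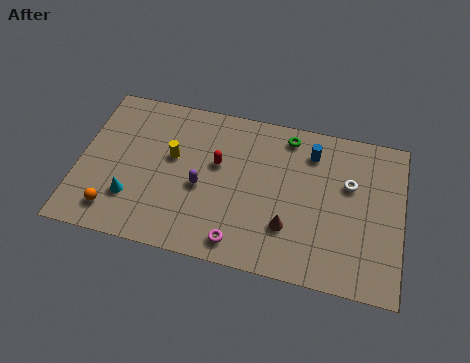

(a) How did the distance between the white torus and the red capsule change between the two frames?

-0.3

The distance was about 6.7 in the first image and 6.4 in the second, so they moved 0.3 units closer together.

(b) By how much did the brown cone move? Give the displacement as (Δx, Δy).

(-2.8, -2.9)

The brown cone started near (13.1, 5.5) and ended near (10.3, 2.6).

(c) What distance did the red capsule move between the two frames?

2.1

The red capsule was near (8.3, 6.7) before and (6.7, 5.4) after, so it travelled √(1.6² + 1.3²) ≈ 2.1 units.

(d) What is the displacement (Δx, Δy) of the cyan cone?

(-2.5, -3.1)

The cyan cone started near (5.2, 5.6) and ended near (2.7, 2.5).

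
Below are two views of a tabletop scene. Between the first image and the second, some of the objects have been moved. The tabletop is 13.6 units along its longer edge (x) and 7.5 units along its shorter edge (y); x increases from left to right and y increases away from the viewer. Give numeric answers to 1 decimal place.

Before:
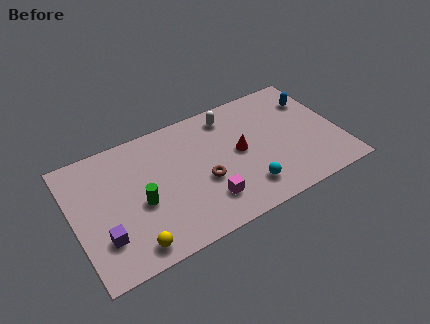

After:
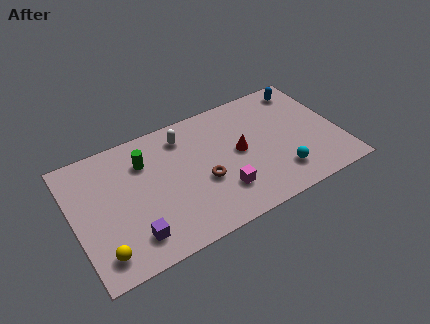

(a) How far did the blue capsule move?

0.9

The blue capsule was near (12.6, 5.5) before and (12.3, 6.4) after, so it travelled √(0.3² + 0.9²) ≈ 0.9 units.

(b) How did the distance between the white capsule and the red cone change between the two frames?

+1.0

Before: roughly 2.4 units apart; after: 3.4. That's 1.0 units further apart.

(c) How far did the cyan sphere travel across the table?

1.8

The cyan sphere moved from about (8.5, 1.6) to (10.3, 1.7), a distance of √(1.8² + 0.1²) ≈ 1.8.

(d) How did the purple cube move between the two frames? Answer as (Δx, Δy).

(1.4, -0.6)

The purple cube was at about (1.3, 2.1) and moved to about (2.7, 1.5).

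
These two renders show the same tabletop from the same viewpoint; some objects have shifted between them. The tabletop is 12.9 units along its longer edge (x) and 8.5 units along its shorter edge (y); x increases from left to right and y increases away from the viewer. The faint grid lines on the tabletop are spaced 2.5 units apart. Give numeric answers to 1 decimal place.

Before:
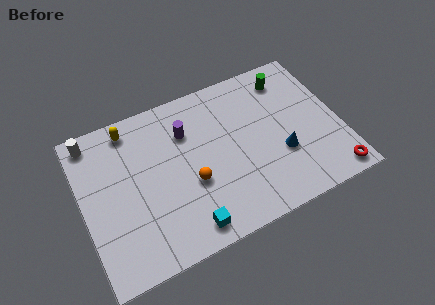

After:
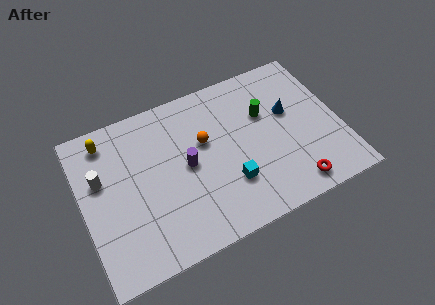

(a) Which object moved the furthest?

the cyan cube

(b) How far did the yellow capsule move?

1.2

The yellow capsule was near (2.7, 7.4) before and (1.5, 7.2) after, so it travelled √(1.2² + 0.2²) ≈ 1.2 units.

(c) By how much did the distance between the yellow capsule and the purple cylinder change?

+1.7

Before: roughly 3.0 units apart; after: 4.7. That's 1.7 units further apart.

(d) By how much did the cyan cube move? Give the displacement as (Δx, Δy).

(2.3, 1.4)

From the two frames, the cyan cube sits at roughly (4.8, 1.1) before and (7.1, 2.5) after.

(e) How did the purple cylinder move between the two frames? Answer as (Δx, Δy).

(-0.2, -1.8)

The purple cylinder was at about (5.4, 6.1) and moved to about (5.2, 4.3).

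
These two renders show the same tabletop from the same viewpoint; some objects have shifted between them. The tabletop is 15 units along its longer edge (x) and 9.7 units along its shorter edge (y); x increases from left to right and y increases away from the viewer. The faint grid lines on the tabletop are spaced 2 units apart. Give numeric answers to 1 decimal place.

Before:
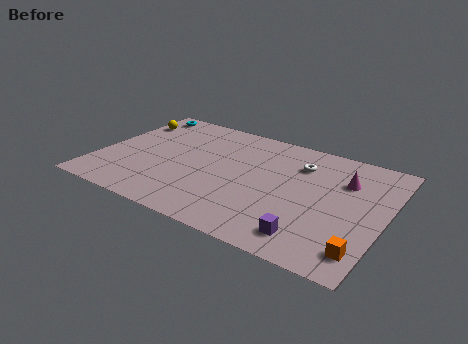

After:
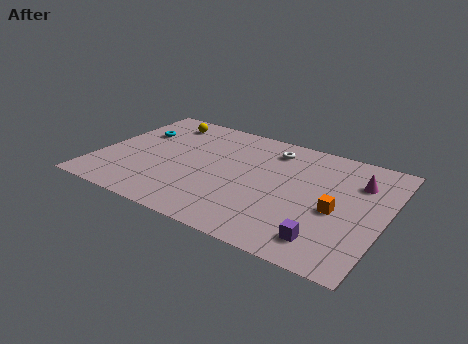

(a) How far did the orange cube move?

3.0

The orange cube was near (14.2, 1.7) before and (12.6, 4.2) after, so it travelled √(1.6² + 2.5²) ≈ 3.0 units.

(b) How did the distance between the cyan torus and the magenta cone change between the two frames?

+0.3

Before: roughly 11.5 units apart; after: 11.8. That's 0.3 units further apart.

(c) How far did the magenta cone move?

0.7

From (12.7, 6.8) to (13.4, 7.0), the magenta cone covered √(0.7² + 0.2²) ≈ 0.7 units.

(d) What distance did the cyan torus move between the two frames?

2.1

The cyan torus was near (1.3, 8.6) before and (1.6, 6.5) after, so it travelled √(0.3² + 2.1²) ≈ 2.1 units.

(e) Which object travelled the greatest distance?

the orange cube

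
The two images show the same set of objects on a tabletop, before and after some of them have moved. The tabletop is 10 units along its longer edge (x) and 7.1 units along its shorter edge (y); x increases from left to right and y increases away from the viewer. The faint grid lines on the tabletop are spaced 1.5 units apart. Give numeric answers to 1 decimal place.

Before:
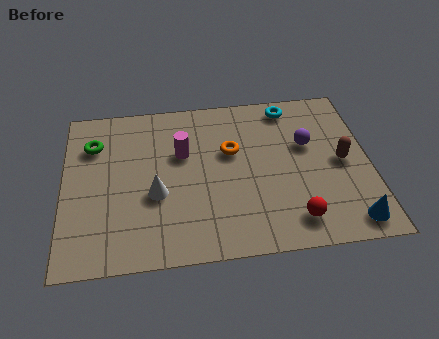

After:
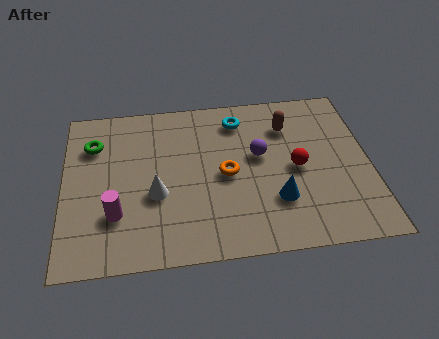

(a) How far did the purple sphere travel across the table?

1.6

The purple sphere moved from about (8.0, 4.4) to (6.4, 4.1), a distance of √(1.6² + 0.3²) ≈ 1.6.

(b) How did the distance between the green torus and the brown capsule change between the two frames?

-1.9

The distance was about 8.3 in the first image and 6.4 in the second, so they moved 1.9 units closer together.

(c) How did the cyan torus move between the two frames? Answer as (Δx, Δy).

(-1.7, -0.4)

From the two frames, the cyan torus sits at roughly (7.5, 6.2) before and (5.8, 5.8) after.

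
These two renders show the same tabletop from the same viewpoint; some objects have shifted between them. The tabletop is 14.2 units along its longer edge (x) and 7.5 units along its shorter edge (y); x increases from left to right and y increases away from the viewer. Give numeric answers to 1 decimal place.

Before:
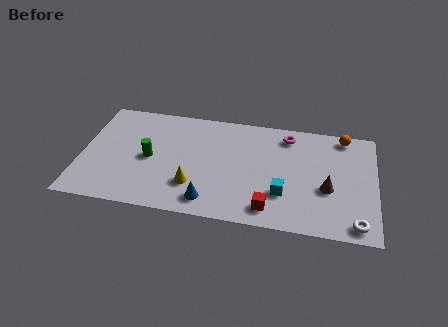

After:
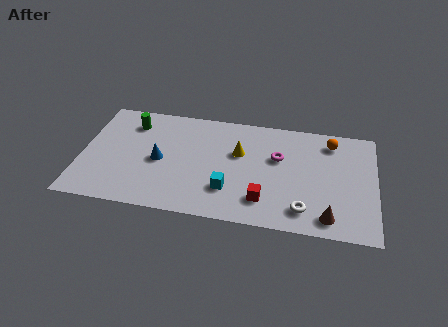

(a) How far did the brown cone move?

1.9

The brown cone was near (11.9, 3.0) before and (12.0, 1.1) after, so it travelled √(0.1² + 1.9²) ≈ 1.9 units.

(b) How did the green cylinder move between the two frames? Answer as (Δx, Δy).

(-1.0, 2.3)

The green cylinder was at about (3.3, 3.6) and moved to about (2.3, 5.9).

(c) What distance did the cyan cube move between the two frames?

2.6

The cyan cube moved from about (9.8, 2.3) to (7.2, 2.1), a distance of √(2.6² + 0.2²) ≈ 2.6.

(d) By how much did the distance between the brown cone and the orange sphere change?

+1.3

They were about 3.8 units apart before and 5.1 after — 1.3 units further apart.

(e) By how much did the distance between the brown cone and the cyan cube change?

+2.7

The distance was about 2.2 in the first image and 4.9 in the second, so they moved 2.7 units further apart.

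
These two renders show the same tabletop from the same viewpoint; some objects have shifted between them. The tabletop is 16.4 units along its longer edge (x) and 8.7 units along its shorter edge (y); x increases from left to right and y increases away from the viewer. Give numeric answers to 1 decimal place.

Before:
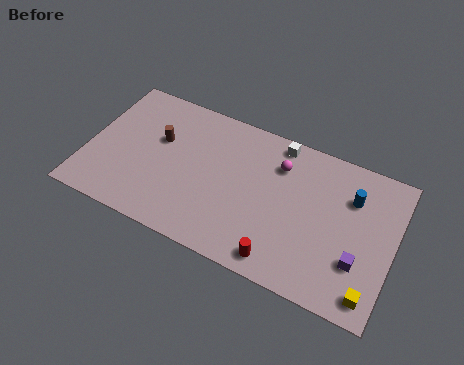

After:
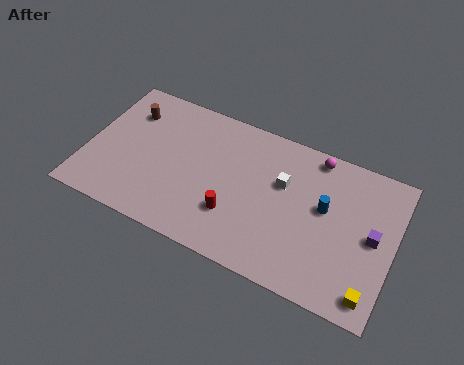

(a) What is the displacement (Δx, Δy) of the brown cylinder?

(-1.8, 1.1)

The brown cylinder was at about (3.7, 5.4) and moved to about (1.9, 6.5).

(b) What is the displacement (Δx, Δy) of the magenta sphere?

(1.8, 1.3)

From the two frames, the magenta sphere sits at roughly (10.1, 6.5) before and (11.9, 7.8) after.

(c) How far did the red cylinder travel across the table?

3.1

The red cylinder was near (10.8, 1.1) before and (8.1, 2.6) after, so it travelled √(2.7² + 1.5²) ≈ 3.1 units.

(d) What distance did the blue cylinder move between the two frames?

1.8

From (14.0, 6.2) to (12.7, 5.0), the blue cylinder covered √(1.3² + 1.2²) ≈ 1.8 units.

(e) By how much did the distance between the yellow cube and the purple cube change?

+1.5

Before: roughly 1.7 units apart; after: 3.2. That's 1.5 units further apart.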